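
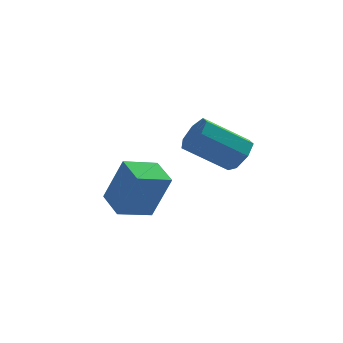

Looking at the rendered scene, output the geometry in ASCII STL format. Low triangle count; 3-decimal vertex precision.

solid 
facet normal 0.822 -0.040 -0.568
outer loop
vertex 1.969 -0.483 -0.186
vertex 1.592 -0.969 -0.698
vertex 1.627 -0.17 -0.703
endloop
endfacet
facet normal 0.285 0.892 0.351
outer loop
vertex 1.969 -0.483 -0.186
vertex 1.627 -0.17 -0.703
vertex 0.325 -0.405 0.95
endloop
endfacet
facet normal 0.286 0.891 0.352
outer loop
vertex 0.325 -0.405 0.95
vertex 1.627 -0.17 -0.703
vertex -0.017 -0.091 0.433
endloop
endfacet
facet normal -0.822 0.040 0.568
outer loop
vertex 0.325 -0.405 0.95
vertex -0.017 -0.091 0.433
vertex -0.052 -0.891 0.438
endloop
endfacet
facet normal 0.822 -0.040 -0.568
outer loop
vertex 1.627 -0.17 -0.703
vertex 1.592 -0.969 -0.698
vertex 1.259 -0.459 -1.216
endloop
endfacet
facet normal -0.207 0.908 -0.363
outer loop
vertex 1.627 -0.17 -0.703
vertex 1.259 -0.459 -1.216
vertex -0.017 -0.091 0.433
endloop
endfacet
facet normal -0.207 0.908 -0.363
outer loop
vertex -0.017 -0.091 0.433
vertex 1.259 -0.459 -1.216
vertex -0.385 -0.38 -0.08
endloop
endfacet
facet normal -0.822 0.040 0.568
outer loop
vertex -0.017 -0.091 0.433
vertex -0.385 -0.38 -0.08
vertex -0.052 -0.891 0.438
endloop
endfacet
facet normal 0.822 -0.040 -0.568
outer loop
vertex 1.259 -0.459 -1.216
vertex 1.592 -0.969 -0.698
vertex 1.141 -1.132 -1.339
endloop
endfacet
facet normal -0.544 0.242 -0.804
outer loop
vertex 1.259 -0.459 -1.216
vertex 1.141 -1.132 -1.339
vertex -0.385 -0.38 -0.08
endloop
endfacet
facet normal -0.544 0.242 -0.804
outer loop
vertex -0.385 -0.38 -0.08
vertex 1.141 -1.132 -1.339
vertex -0.503 -1.053 -0.203
endloop
endfacet
facet normal -0.822 0.040 0.568
outer loop
vertex -0.385 -0.38 -0.08
vertex -0.503 -1.053 -0.203
vertex -0.052 -0.891 0.438
endloop
endfacet
facet normal 0.822 -0.040 -0.568
outer loop
vertex 1.141 -1.132 -1.339
vertex 1.592 -0.969 -0.698
vertex 1.363 -1.682 -0.979
endloop
endfacet
facet normal -0.471 -0.608 -0.639
outer loop
vertex 1.141 -1.132 -1.339
vertex 1.363 -1.682 -0.979
vertex -0.503 -1.053 -0.203
endloop
endfacet
facet normal -0.471 -0.608 -0.640
outer loop
vertex -0.503 -1.053 -0.203
vertex 1.363 -1.682 -0.979
vertex -0.281 -1.604 0.157
endloop
endfacet
facet normal -0.822 0.040 0.568
outer loop
vertex -0.503 -1.053 -0.203
vertex -0.281 -1.604 0.157
vertex -0.052 -0.891 0.438
endloop
endfacet
facet normal 0.821 -0.039 -0.569
outer loop
vertex 1.363 -1.682 -0.979
vertex 1.592 -0.969 -0.698
vertex 1.758 -1.696 -0.408
endloop
endfacet
facet normal -0.044 -0.999 0.006
outer loop
vertex 1.363 -1.682 -0.979
vertex 1.758 -1.696 -0.408
vertex -0.281 -1.604 0.157
endloop
endfacet
facet normal -0.044 -0.999 0.006
outer loop
vertex -0.281 -1.604 0.157
vertex 1.758 -1.696 -0.408
vertex 0.114 -1.618 0.728
endloop
endfacet
facet normal -0.821 0.039 0.569
outer loop
vertex -0.281 -1.604 0.157
vertex 0.114 -1.618 0.728
vertex -0.052 -0.891 0.438
endloop
endfacet
facet normal 0.822 -0.039 -0.568
outer loop
vertex 1.758 -1.696 -0.408
vertex 1.592 -0.969 -0.698
vertex 2.027 -1.163 -0.055
endloop
endfacet
facet normal 0.417 -0.639 0.647
outer loop
vertex 1.758 -1.696 -0.408
vertex 2.027 -1.163 -0.055
vertex 0.114 -1.618 0.728
endloop
endfacet
facet normal 0.417 -0.638 0.648
outer loop
vertex 0.114 -1.618 0.728
vertex 2.027 -1.163 -0.055
vertex 0.383 -1.084 1.081
endloop
endfacet
facet normal -0.822 0.039 0.568
outer loop
vertex 0.114 -1.618 0.728
vertex 0.383 -1.084 1.081
vertex -0.052 -0.891 0.438
endloop
endfacet
facet normal 0.822 -0.039 -0.568
outer loop
vertex 2.027 -1.163 -0.055
vertex 1.592 -0.969 -0.698
vertex 1.969 -0.483 -0.186
endloop
endfacet
facet normal 0.563 0.202 0.801
outer loop
vertex 2.027 -1.163 -0.055
vertex 1.969 -0.483 -0.186
vertex 0.383 -1.084 1.081
endloop
endfacet
facet normal 0.563 0.203 0.801
outer loop
vertex 0.383 -1.084 1.081
vertex 1.969 -0.483 -0.186
vertex 0.325 -0.405 0.95
endloop
endfacet
facet normal -0.822 0.039 0.568
outer loop
vertex 0.383 -1.084 1.081
vertex 0.325 -0.405 0.95
vertex -0.052 -0.891 0.438
endloop
endfacet
facet normal -0.883 -0.375 0.281
outer loop
vertex -1.911 0.928 -2.628
vertex -2.335 2.168 -2.305
vertex -2.638 1.185 -4.57
endloop
endfacet
facet normal 0.314 -0.919 -0.239
outer loop
vertex -1.305 1.752 -4.995
vertex -1.911 0.928 -2.628
vertex -2.638 1.185 -4.57
endloop
endfacet
facet normal -0.883 -0.376 0.281
outer loop
vertex -2.638 1.185 -4.57
vertex -2.335 2.168 -2.305
vertex -3.063 2.425 -4.247
endloop
endfacet
facet normal -0.348 0.123 -0.929
outer loop
vertex -3.063 2.425 -4.247
vertex -1.305 1.752 -4.995
vertex -2.638 1.185 -4.57
endloop
endfacet
facet normal 0.349 -0.123 0.929
outer loop
vertex -1.911 0.928 -2.628
vertex -1.002 2.735 -2.73
vertex -2.335 2.168 -2.305
endloop
endfacet
facet normal 0.314 -0.919 -0.239
outer loop
vertex -0.577 1.495 -3.053
vertex -1.911 0.928 -2.628
vertex -1.305 1.752 -4.995
endloop
endfacet
facet normal 0.348 -0.123 0.929
outer loop
vertex -0.577 1.495 -3.053
vertex -1.002 2.735 -2.73
vertex -1.911 0.928 -2.628
endloop
endfacet
facet normal -0.314 0.919 0.239
outer loop
vertex -2.335 2.168 -2.305
vertex -1.002 2.735 -2.73
vertex -3.063 2.425 -4.247
endloop
endfacet
facet normal -0.348 0.123 -0.929
outer loop
vertex -1.729 2.992 -4.672
vertex -1.305 1.752 -4.995
vertex -3.063 2.425 -4.247
endloop
endfacet
facet normal -0.314 0.919 0.239
outer loop
vertex -3.063 2.425 -4.247
vertex -1.002 2.735 -2.73
vertex -1.729 2.992 -4.672
endloop
endfacet
facet normal 0.883 0.375 -0.281
outer loop
vertex -1.729 2.992 -4.672
vertex -0.577 1.495 -3.053
vertex -1.305 1.752 -4.995
endloop
endfacet
facet normal 0.883 0.376 -0.281
outer loop
vertex -1.002 2.735 -2.73
vertex -0.577 1.495 -3.053
vertex -1.729 2.992 -4.672
endloop
endfacet

endsolid


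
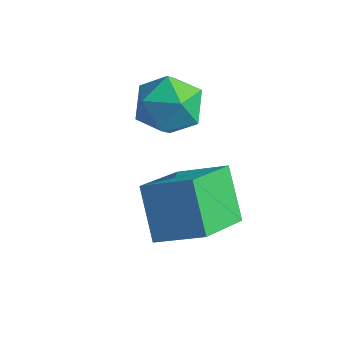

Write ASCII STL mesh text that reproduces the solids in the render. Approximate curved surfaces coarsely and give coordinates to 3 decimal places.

solid 
facet normal -0.830 -0.343 -0.439
outer loop
vertex 2.564 -1.979 -0.169
vertex 2.428 -0.481 -1.083
vertex 3.337 -2.535 -1.196
endloop
endfacet
facet normal 0.077 -0.851 0.519
outer loop
vertex 4.392 -2.099 -0.637
vertex 2.564 -1.979 -0.169
vertex 3.337 -2.535 -1.196
endloop
endfacet
facet normal -0.830 -0.343 -0.440
outer loop
vertex 3.337 -2.535 -1.196
vertex 2.428 -0.481 -1.083
vertex 3.202 -1.037 -2.109
endloop
endfacet
facet normal 0.552 -0.397 -0.733
outer loop
vertex 3.202 -1.037 -2.109
vertex 4.392 -2.099 -0.637
vertex 3.337 -2.535 -1.196
endloop
endfacet
facet normal -0.552 0.397 0.733
outer loop
vertex 2.564 -1.979 -0.169
vertex 3.483 -0.045 -0.524
vertex 2.428 -0.481 -1.083
endloop
endfacet
facet normal 0.077 -0.851 0.519
outer loop
vertex 3.618 -1.543 0.389
vertex 2.564 -1.979 -0.169
vertex 4.392 -2.099 -0.637
endloop
endfacet
facet normal -0.552 0.397 0.733
outer loop
vertex 3.618 -1.543 0.389
vertex 3.483 -0.045 -0.524
vertex 2.564 -1.979 -0.169
endloop
endfacet
facet normal -0.077 0.851 -0.519
outer loop
vertex 2.428 -0.481 -1.083
vertex 3.483 -0.045 -0.524
vertex 3.202 -1.037 -2.109
endloop
endfacet
facet normal 0.552 -0.397 -0.733
outer loop
vertex 4.256 -0.601 -1.551
vertex 4.392 -2.099 -0.637
vertex 3.202 -1.037 -2.109
endloop
endfacet
facet normal -0.077 0.851 -0.519
outer loop
vertex 3.202 -1.037 -2.109
vertex 3.483 -0.045 -0.524
vertex 4.256 -0.601 -1.551
endloop
endfacet
facet normal 0.830 0.344 0.440
outer loop
vertex 4.256 -0.601 -1.551
vertex 3.618 -1.543 0.389
vertex 4.392 -2.099 -0.637
endloop
endfacet
facet normal 0.830 0.343 0.439
outer loop
vertex 3.483 -0.045 -0.524
vertex 3.618 -1.543 0.389
vertex 4.256 -0.601 -1.551
endloop
endfacet
facet normal -0.858 0.501 -0.117
outer loop
vertex 1.041 0.589 -0.385
vertex 0.778 0.323 0.403
vertex 1.224 1.068 0.321
endloop
endfacet
facet normal -0.327 0.819 -0.471
outer loop
vertex 1.041 0.589 -0.385
vertex 1.224 1.068 0.321
vertex 1.829 0.954 -0.298
endloop
endfacet
facet normal -0.058 0.349 -0.935
outer loop
vertex 1.041 0.589 -0.385
vertex 1.829 0.954 -0.298
vertex 1.756 0.137 -0.598
endloop
endfacet
facet normal -0.424 -0.261 -0.867
outer loop
vertex 1.041 0.589 -0.385
vertex 1.756 0.137 -0.598
vertex 1.107 -0.252 -0.164
endloop
endfacet
facet normal -0.917 -0.167 -0.362
outer loop
vertex 1.041 0.589 -0.385
vertex 1.107 -0.252 -0.164
vertex 0.778 0.323 0.403
endloop
endfacet
facet normal 0.185 0.983 -0.000
outer loop
vertex 1.829 0.954 -0.298
vertex 1.224 1.068 0.321
vertex 2.053 0.912 0.544
endloop
endfacet
facet normal -0.675 0.467 0.572
outer loop
vertex 1.224 1.068 0.321
vertex 0.778 0.323 0.403
vertex 1.404 0.523 0.978
endloop
endfacet
facet normal -0.771 -0.613 0.174
outer loop
vertex 0.778 0.323 0.403
vertex 1.107 -0.252 -0.164
vertex 1.331 -0.294 0.678
endloop
endfacet
facet normal 0.029 -0.765 -0.643
outer loop
vertex 1.107 -0.252 -0.164
vertex 1.756 0.137 -0.598
vertex 1.936 -0.408 0.059
endloop
endfacet
facet normal 0.621 0.221 -0.752
outer loop
vertex 1.756 0.137 -0.598
vertex 1.829 0.954 -0.298
vertex 2.382 0.337 -0.023
endloop
endfacet
facet normal 0.424 0.261 0.867
outer loop
vertex 2.119 0.071 0.765
vertex 2.053 0.912 0.544
vertex 1.404 0.523 0.978
endloop
endfacet
facet normal 0.058 -0.349 0.935
outer loop
vertex 2.119 0.071 0.765
vertex 1.404 0.523 0.978
vertex 1.331 -0.294 0.678
endloop
endfacet
facet normal 0.327 -0.819 0.471
outer loop
vertex 2.119 0.071 0.765
vertex 1.331 -0.294 0.678
vertex 1.936 -0.408 0.059
endloop
endfacet
facet normal 0.858 -0.501 0.117
outer loop
vertex 2.119 0.071 0.765
vertex 1.936 -0.408 0.059
vertex 2.382 0.337 -0.023
endloop
endfacet
facet normal 0.917 0.167 0.362
outer loop
vertex 2.119 0.071 0.765
vertex 2.382 0.337 -0.023
vertex 2.053 0.912 0.544
endloop
endfacet
facet normal -0.029 0.765 0.643
outer loop
vertex 1.404 0.523 0.978
vertex 2.053 0.912 0.544
vertex 1.224 1.068 0.321
endloop
endfacet
facet normal -0.621 -0.221 0.752
outer loop
vertex 1.331 -0.294 0.678
vertex 1.404 0.523 0.978
vertex 0.778 0.323 0.403
endloop
endfacet
facet normal -0.185 -0.983 0.000
outer loop
vertex 1.936 -0.408 0.059
vertex 1.331 -0.294 0.678
vertex 1.107 -0.252 -0.164
endloop
endfacet
facet normal 0.675 -0.467 -0.572
outer loop
vertex 2.382 0.337 -0.023
vertex 1.936 -0.408 0.059
vertex 1.756 0.137 -0.598
endloop
endfacet
facet normal 0.771 0.613 -0.174
outer loop
vertex 2.053 0.912 0.544
vertex 2.382 0.337 -0.023
vertex 1.829 0.954 -0.298
endloop
endfacet

endsolid


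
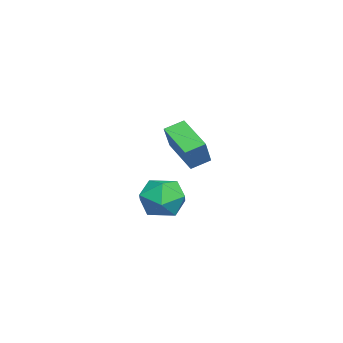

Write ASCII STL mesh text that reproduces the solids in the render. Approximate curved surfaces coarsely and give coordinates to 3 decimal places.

solid 
facet normal -0.615 0.056 -0.786
outer loop
vertex -3.668 -3.203 -1.771
vertex -4.115 -2.37 -1.362
vertex -2.378 -2.057 -2.699
endloop
endfacet
facet normal 0.434 -0.809 -0.396
outer loop
vertex -1.345 -2.15 -1.378
vertex -3.668 -3.203 -1.771
vertex -2.378 -2.057 -2.699
endloop
endfacet
facet normal -0.615 0.055 -0.786
outer loop
vertex -2.378 -2.057 -2.699
vertex -4.115 -2.37 -1.362
vertex -2.825 -1.223 -2.291
endloop
endfacet
facet normal 0.659 0.585 -0.474
outer loop
vertex -2.825 -1.223 -2.291
vertex -1.345 -2.15 -1.378
vertex -2.378 -2.057 -2.699
endloop
endfacet
facet normal -0.658 -0.586 0.473
outer loop
vertex -3.668 -3.203 -1.771
vertex -3.082 -2.463 -0.041
vertex -4.115 -2.37 -1.362
endloop
endfacet
facet normal 0.434 -0.809 -0.397
outer loop
vertex -2.635 -3.297 -0.449
vertex -3.668 -3.203 -1.771
vertex -1.345 -2.15 -1.378
endloop
endfacet
facet normal -0.659 -0.585 0.473
outer loop
vertex -2.635 -3.297 -0.449
vertex -3.082 -2.463 -0.041
vertex -3.668 -3.203 -1.771
endloop
endfacet
facet normal -0.434 0.809 0.396
outer loop
vertex -4.115 -2.37 -1.362
vertex -3.082 -2.463 -0.041
vertex -2.825 -1.223 -2.291
endloop
endfacet
facet normal 0.658 0.586 -0.473
outer loop
vertex -1.792 -1.317 -0.969
vertex -1.345 -2.15 -1.378
vertex -2.825 -1.223 -2.291
endloop
endfacet
facet normal -0.434 0.809 0.396
outer loop
vertex -2.825 -1.223 -2.291
vertex -3.082 -2.463 -0.041
vertex -1.792 -1.317 -0.969
endloop
endfacet
facet normal 0.616 -0.056 0.786
outer loop
vertex -1.792 -1.317 -0.969
vertex -2.635 -3.297 -0.449
vertex -1.345 -2.15 -1.378
endloop
endfacet
facet normal 0.615 -0.055 0.787
outer loop
vertex -3.082 -2.463 -0.041
vertex -2.635 -3.297 -0.449
vertex -1.792 -1.317 -0.969
endloop
endfacet
facet normal -0.865 0.475 0.159
outer loop
vertex 1.354 -1.734 -3.199
vertex 0.859 -2.742 -2.881
vertex 1.376 -2.068 -2.081
endloop
endfacet
facet normal -0.313 0.908 0.278
outer loop
vertex 1.354 -1.734 -3.199
vertex 1.376 -2.068 -2.081
vertex 2.325 -1.593 -2.567
endloop
endfacet
facet normal 0.073 0.944 -0.323
outer loop
vertex 1.354 -1.734 -3.199
vertex 2.325 -1.593 -2.567
vertex 2.395 -1.975 -3.668
endloop
endfacet
facet normal -0.243 0.531 -0.812
outer loop
vertex 1.354 -1.734 -3.199
vertex 2.395 -1.975 -3.668
vertex 1.489 -2.685 -3.862
endloop
endfacet
facet normal -0.823 0.242 -0.514
outer loop
vertex 1.354 -1.734 -3.199
vertex 1.489 -2.685 -3.862
vertex 0.859 -2.742 -2.881
endloop
endfacet
facet normal 0.094 0.614 0.784
outer loop
vertex 2.325 -1.593 -2.567
vertex 1.376 -2.068 -2.081
vertex 2.431 -2.515 -1.858
endloop
endfacet
facet normal -0.801 -0.088 0.592
outer loop
vertex 1.376 -2.068 -2.081
vertex 0.859 -2.742 -2.881
vertex 1.525 -3.225 -2.052
endloop
endfacet
facet normal -0.732 -0.466 -0.497
outer loop
vertex 0.859 -2.742 -2.881
vertex 1.489 -2.685 -3.862
vertex 1.595 -3.607 -3.153
endloop
endfacet
facet normal 0.208 0.002 -0.978
outer loop
vertex 1.489 -2.685 -3.862
vertex 2.395 -1.975 -3.668
vertex 2.544 -3.132 -3.639
endloop
endfacet
facet normal 0.718 0.670 -0.187
outer loop
vertex 2.395 -1.975 -3.668
vertex 2.325 -1.593 -2.567
vertex 3.061 -2.458 -2.839
endloop
endfacet
facet normal 0.243 -0.531 0.812
outer loop
vertex 2.566 -3.466 -2.521
vertex 2.431 -2.515 -1.858
vertex 1.525 -3.225 -2.052
endloop
endfacet
facet normal -0.073 -0.944 0.323
outer loop
vertex 2.566 -3.466 -2.521
vertex 1.525 -3.225 -2.052
vertex 1.595 -3.607 -3.153
endloop
endfacet
facet normal 0.313 -0.908 -0.278
outer loop
vertex 2.566 -3.466 -2.521
vertex 1.595 -3.607 -3.153
vertex 2.544 -3.132 -3.639
endloop
endfacet
facet normal 0.865 -0.475 -0.159
outer loop
vertex 2.566 -3.466 -2.521
vertex 2.544 -3.132 -3.639
vertex 3.061 -2.458 -2.839
endloop
endfacet
facet normal 0.823 -0.242 0.514
outer loop
vertex 2.566 -3.466 -2.521
vertex 3.061 -2.458 -2.839
vertex 2.431 -2.515 -1.858
endloop
endfacet
facet normal -0.208 -0.002 0.978
outer loop
vertex 1.525 -3.225 -2.052
vertex 2.431 -2.515 -1.858
vertex 1.376 -2.068 -2.081
endloop
endfacet
facet normal -0.718 -0.670 0.187
outer loop
vertex 1.595 -3.607 -3.153
vertex 1.525 -3.225 -2.052
vertex 0.859 -2.742 -2.881
endloop
endfacet
facet normal -0.094 -0.614 -0.784
outer loop
vertex 2.544 -3.132 -3.639
vertex 1.595 -3.607 -3.153
vertex 1.489 -2.685 -3.862
endloop
endfacet
facet normal 0.801 0.088 -0.592
outer loop
vertex 3.061 -2.458 -2.839
vertex 2.544 -3.132 -3.639
vertex 2.395 -1.975 -3.668
endloop
endfacet
facet normal 0.732 0.466 0.497
outer loop
vertex 2.431 -2.515 -1.858
vertex 3.061 -2.458 -2.839
vertex 2.325 -1.593 -2.567
endloop
endfacet

endsolid


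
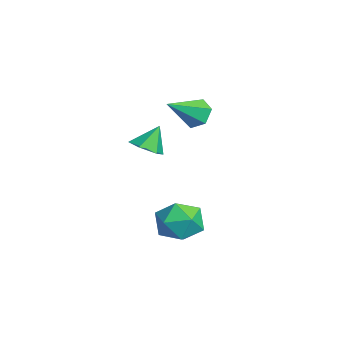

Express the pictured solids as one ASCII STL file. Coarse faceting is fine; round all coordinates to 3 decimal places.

solid 
facet normal -0.662 0.678 0.319
outer loop
vertex -0.552 -1.575 -2.408
vertex -0.83 -2.273 -1.501
vertex 0.034 -1.481 -1.391
endloop
endfacet
facet normal -0.120 0.993 -0.023
outer loop
vertex -0.552 -1.575 -2.408
vertex 0.034 -1.481 -1.391
vertex 0.618 -1.434 -2.413
endloop
endfacet
facet normal -0.090 0.724 -0.684
outer loop
vertex -0.552 -1.575 -2.408
vertex 0.618 -1.434 -2.413
vertex 0.114 -2.197 -3.155
endloop
endfacet
facet normal -0.614 0.244 -0.751
outer loop
vertex -0.552 -1.575 -2.408
vertex 0.114 -2.197 -3.155
vertex -0.781 -2.715 -2.591
endloop
endfacet
facet normal -0.968 0.215 -0.131
outer loop
vertex -0.552 -1.575 -2.408
vertex -0.781 -2.715 -2.591
vertex -0.83 -2.273 -1.501
endloop
endfacet
facet normal 0.484 0.816 0.314
outer loop
vertex 0.618 -1.434 -2.413
vertex 0.034 -1.481 -1.391
vertex 1.061 -2.045 -1.509
endloop
endfacet
facet normal -0.393 0.309 0.866
outer loop
vertex 0.034 -1.481 -1.391
vertex -0.83 -2.273 -1.501
vertex 0.166 -2.563 -0.945
endloop
endfacet
facet normal -0.888 -0.439 0.138
outer loop
vertex -0.83 -2.273 -1.501
vertex -0.781 -2.715 -2.591
vertex -0.338 -3.326 -1.687
endloop
endfacet
facet normal -0.316 -0.394 -0.863
outer loop
vertex -0.781 -2.715 -2.591
vertex 0.114 -2.197 -3.155
vertex 0.246 -3.279 -2.709
endloop
endfacet
facet normal 0.533 0.382 -0.755
outer loop
vertex 0.114 -2.197 -3.155
vertex 0.618 -1.434 -2.413
vertex 1.11 -2.487 -2.599
endloop
endfacet
facet normal 0.614 -0.244 0.751
outer loop
vertex 0.832 -3.185 -1.692
vertex 1.061 -2.045 -1.509
vertex 0.166 -2.563 -0.945
endloop
endfacet
facet normal 0.090 -0.724 0.684
outer loop
vertex 0.832 -3.185 -1.692
vertex 0.166 -2.563 -0.945
vertex -0.338 -3.326 -1.687
endloop
endfacet
facet normal 0.120 -0.993 0.023
outer loop
vertex 0.832 -3.185 -1.692
vertex -0.338 -3.326 -1.687
vertex 0.246 -3.279 -2.709
endloop
endfacet
facet normal 0.662 -0.678 -0.319
outer loop
vertex 0.832 -3.185 -1.692
vertex 0.246 -3.279 -2.709
vertex 1.11 -2.487 -2.599
endloop
endfacet
facet normal 0.968 -0.215 0.131
outer loop
vertex 0.832 -3.185 -1.692
vertex 1.11 -2.487 -2.599
vertex 1.061 -2.045 -1.509
endloop
endfacet
facet normal 0.316 0.394 0.863
outer loop
vertex 0.166 -2.563 -0.945
vertex 1.061 -2.045 -1.509
vertex 0.034 -1.481 -1.391
endloop
endfacet
facet normal -0.533 -0.382 0.755
outer loop
vertex -0.338 -3.326 -1.687
vertex 0.166 -2.563 -0.945
vertex -0.83 -2.273 -1.501
endloop
endfacet
facet normal -0.484 -0.816 -0.314
outer loop
vertex 0.246 -3.279 -2.709
vertex -0.338 -3.326 -1.687
vertex -0.781 -2.715 -2.591
endloop
endfacet
facet normal 0.393 -0.309 -0.866
outer loop
vertex 1.11 -2.487 -2.599
vertex 0.246 -3.279 -2.709
vertex 0.114 -2.197 -3.155
endloop
endfacet
facet normal 0.888 0.439 -0.138
outer loop
vertex 1.061 -2.045 -1.509
vertex 1.11 -2.487 -2.599
vertex 0.618 -1.434 -2.413
endloop
endfacet
facet normal -0.412 0.744 -0.527
outer loop
vertex -2.3 -0.506 3.304
vertex -2.755 -1.057 2.882
vertex -3.051 -0.725 3.582
endloop
endfacet
facet normal 0.245 0.322 0.915
outer loop
vertex -2.3 -0.506 3.304
vertex -3.051 -0.725 3.582
vertex -1.945 -2.523 3.918
endloop
endfacet
facet normal -0.412 0.744 -0.527
outer loop
vertex -3.051 -0.725 3.582
vertex -2.755 -1.057 2.882
vertex -3.506 -1.276 3.16
endloop
endfacet
facet normal -0.543 -0.180 0.820
outer loop
vertex -3.051 -0.725 3.582
vertex -3.506 -1.276 3.16
vertex -1.945 -2.523 3.918
endloop
endfacet
facet normal -0.412 0.744 -0.526
outer loop
vertex -3.506 -1.276 3.16
vertex -2.755 -1.057 2.882
vertex -3.211 -1.608 2.459
endloop
endfacet
facet normal -0.647 -0.757 0.086
outer loop
vertex -3.506 -1.276 3.16
vertex -3.211 -1.608 2.459
vertex -1.945 -2.523 3.918
endloop
endfacet
facet normal -0.412 0.744 -0.526
outer loop
vertex -3.211 -1.608 2.459
vertex -2.755 -1.057 2.882
vertex -2.46 -1.389 2.181
endloop
endfacet
facet normal 0.037 -0.832 -0.554
outer loop
vertex -3.211 -1.608 2.459
vertex -2.46 -1.389 2.181
vertex -1.945 -2.523 3.918
endloop
endfacet
facet normal -0.412 0.744 -0.526
outer loop
vertex -2.46 -1.389 2.181
vertex -2.755 -1.057 2.882
vertex -2.005 -0.839 2.603
endloop
endfacet
facet normal 0.825 -0.330 -0.460
outer loop
vertex -2.46 -1.389 2.181
vertex -2.005 -0.839 2.603
vertex -1.945 -2.523 3.918
endloop
endfacet
facet normal -0.412 0.744 -0.527
outer loop
vertex -2.005 -0.839 2.603
vertex -2.755 -1.057 2.882
vertex -2.3 -0.506 3.304
endloop
endfacet
facet normal 0.930 0.247 0.274
outer loop
vertex -2.005 -0.839 2.603
vertex -2.3 -0.506 3.304
vertex -1.945 -2.523 3.918
endloop
endfacet
facet normal 0.204 -0.479 -0.854
outer loop
vertex -2.517 -2.851 0.746
vertex -3.29 -3.178 0.745
vertex -3.145 -2.443 0.367
endloop
endfacet
facet normal 0.462 0.870 0.171
outer loop
vertex -2.517 -2.851 0.746
vertex -3.145 -2.443 0.367
vertex -3.57 -2.522 1.915
endloop
endfacet
facet normal 0.204 -0.479 -0.854
outer loop
vertex -3.145 -2.443 0.367
vertex -3.29 -3.178 0.745
vertex -3.919 -2.77 0.366
endloop
endfacet
facet normal -0.388 0.920 -0.060
outer loop
vertex -3.145 -2.443 0.367
vertex -3.919 -2.77 0.366
vertex -3.57 -2.522 1.915
endloop
endfacet
facet normal 0.204 -0.479 -0.854
outer loop
vertex -3.919 -2.77 0.366
vertex -3.29 -3.178 0.745
vertex -4.064 -3.506 0.744
endloop
endfacet
facet normal -0.947 0.274 0.170
outer loop
vertex -3.919 -2.77 0.366
vertex -4.064 -3.506 0.744
vertex -3.57 -2.522 1.915
endloop
endfacet
facet normal 0.204 -0.480 -0.853
outer loop
vertex -4.064 -3.506 0.744
vertex -3.29 -3.178 0.745
vertex -3.436 -3.914 1.124
endloop
endfacet
facet normal -0.654 -0.420 0.629
outer loop
vertex -4.064 -3.506 0.744
vertex -3.436 -3.914 1.124
vertex -3.57 -2.522 1.915
endloop
endfacet
facet normal 0.204 -0.480 -0.853
outer loop
vertex -3.436 -3.914 1.124
vertex -3.29 -3.178 0.745
vertex -2.662 -3.587 1.125
endloop
endfacet
facet normal 0.197 -0.470 0.860
outer loop
vertex -3.436 -3.914 1.124
vertex -2.662 -3.587 1.125
vertex -3.57 -2.522 1.915
endloop
endfacet
facet normal 0.204 -0.480 -0.853
outer loop
vertex -2.662 -3.587 1.125
vertex -3.29 -3.178 0.745
vertex -2.517 -2.851 0.746
endloop
endfacet
facet normal 0.756 0.176 0.631
outer loop
vertex -2.662 -3.587 1.125
vertex -2.517 -2.851 0.746
vertex -3.57 -2.522 1.915
endloop
endfacet

endsolid


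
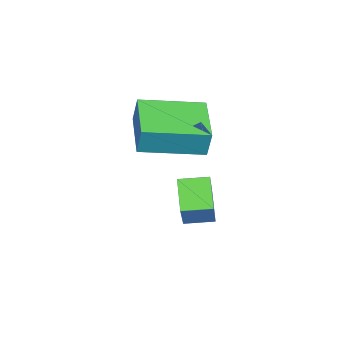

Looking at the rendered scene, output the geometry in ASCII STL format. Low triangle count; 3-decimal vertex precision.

solid 
facet normal -0.844 -0.484 0.231
outer loop
vertex -3.222 0.251 4.091
vertex -4.261 1.94 3.837
vertex -3.347 0.037 3.185
endloop
endfacet
facet normal 0.520 -0.845 0.128
outer loop
vertex -1.879 0.88 2.783
vertex -3.222 0.251 4.091
vertex -3.347 0.037 3.185
endloop
endfacet
facet normal -0.844 -0.484 0.231
outer loop
vertex -3.347 0.037 3.185
vertex -4.261 1.94 3.837
vertex -4.387 1.727 2.93
endloop
endfacet
facet normal -0.133 -0.228 -0.965
outer loop
vertex -4.387 1.727 2.93
vertex -1.879 0.88 2.783
vertex -3.347 0.037 3.185
endloop
endfacet
facet normal 0.134 0.227 0.965
outer loop
vertex -3.222 0.251 4.091
vertex -2.793 2.783 3.435
vertex -4.261 1.94 3.837
endloop
endfacet
facet normal 0.519 -0.845 0.126
outer loop
vertex -1.753 1.093 3.69
vertex -3.222 0.251 4.091
vertex -1.879 0.88 2.783
endloop
endfacet
facet normal 0.133 0.227 0.965
outer loop
vertex -1.753 1.093 3.69
vertex -2.793 2.783 3.435
vertex -3.222 0.251 4.091
endloop
endfacet
facet normal -0.520 0.845 -0.126
outer loop
vertex -4.261 1.94 3.837
vertex -2.793 2.783 3.435
vertex -4.387 1.727 2.93
endloop
endfacet
facet normal -0.133 -0.227 -0.965
outer loop
vertex -2.918 2.569 2.529
vertex -1.879 0.88 2.783
vertex -4.387 1.727 2.93
endloop
endfacet
facet normal -0.519 0.845 -0.128
outer loop
vertex -4.387 1.727 2.93
vertex -2.793 2.783 3.435
vertex -2.918 2.569 2.529
endloop
endfacet
facet normal 0.844 0.484 -0.231
outer loop
vertex -2.918 2.569 2.529
vertex -1.753 1.093 3.69
vertex -1.879 0.88 2.783
endloop
endfacet
facet normal 0.844 0.484 -0.231
outer loop
vertex -2.793 2.783 3.435
vertex -1.753 1.093 3.69
vertex -2.918 2.569 2.529
endloop
endfacet
facet normal -0.646 -0.249 -0.722
outer loop
vertex -3.879 1.293 0.095
vertex -4.295 2.132 0.178
vertex -3.151 1.734 -0.708
endloop
endfacet
facet normal 0.443 -0.892 -0.088
outer loop
vertex -1.925 2.208 0.662
vertex -3.879 1.293 0.095
vertex -3.151 1.734 -0.708
endloop
endfacet
facet normal -0.646 -0.251 -0.721
outer loop
vertex -3.151 1.734 -0.708
vertex -4.295 2.132 0.178
vertex -3.568 2.572 -0.626
endloop
endfacet
facet normal 0.622 0.377 -0.687
outer loop
vertex -3.568 2.572 -0.626
vertex -1.925 2.208 0.662
vertex -3.151 1.734 -0.708
endloop
endfacet
facet normal -0.622 -0.376 0.687
outer loop
vertex -3.879 1.293 0.095
vertex -3.069 2.606 1.548
vertex -4.295 2.132 0.178
endloop
endfacet
facet normal 0.443 -0.892 -0.088
outer loop
vertex -2.652 1.768 1.466
vertex -3.879 1.293 0.095
vertex -1.925 2.208 0.662
endloop
endfacet
facet normal -0.622 -0.377 0.687
outer loop
vertex -2.652 1.768 1.466
vertex -3.069 2.606 1.548
vertex -3.879 1.293 0.095
endloop
endfacet
facet normal -0.443 0.892 0.088
outer loop
vertex -4.295 2.132 0.178
vertex -3.069 2.606 1.548
vertex -3.568 2.572 -0.626
endloop
endfacet
facet normal 0.622 0.376 -0.687
outer loop
vertex -2.341 3.047 0.745
vertex -1.925 2.208 0.662
vertex -3.568 2.572 -0.626
endloop
endfacet
facet normal -0.443 0.892 0.088
outer loop
vertex -3.568 2.572 -0.626
vertex -3.069 2.606 1.548
vertex -2.341 3.047 0.745
endloop
endfacet
facet normal 0.647 0.249 0.721
outer loop
vertex -2.341 3.047 0.745
vertex -2.652 1.768 1.466
vertex -1.925 2.208 0.662
endloop
endfacet
facet normal 0.645 0.250 0.722
outer loop
vertex -3.069 2.606 1.548
vertex -2.652 1.768 1.466
vertex -2.341 3.047 0.745
endloop
endfacet

endsolid


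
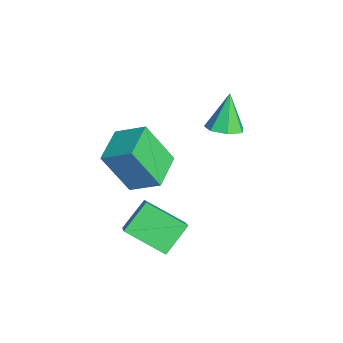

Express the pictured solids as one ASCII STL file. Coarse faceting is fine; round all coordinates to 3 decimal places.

solid 
facet normal -0.499 0.604 0.622
outer loop
vertex 1.662 -2.728 1.416
vertex 2.53 -2.74 2.124
vertex 2.267 -1.485 0.694
endloop
endfacet
facet normal -0.775 0.011 -0.631
outer loop
vertex 2.89 -2.24 -0.084
vertex 1.662 -2.728 1.416
vertex 2.267 -1.485 0.694
endloop
endfacet
facet normal -0.498 0.604 0.622
outer loop
vertex 2.267 -1.485 0.694
vertex 2.53 -2.74 2.124
vertex 3.135 -1.497 1.401
endloop
endfacet
facet normal 0.388 0.797 -0.463
outer loop
vertex 3.135 -1.497 1.401
vertex 2.89 -2.24 -0.084
vertex 2.267 -1.485 0.694
endloop
endfacet
facet normal -0.388 -0.797 0.463
outer loop
vertex 1.662 -2.728 1.416
vertex 3.153 -3.495 1.346
vertex 2.53 -2.74 2.124
endloop
endfacet
facet normal -0.775 0.010 -0.631
outer loop
vertex 2.285 -3.483 0.639
vertex 1.662 -2.728 1.416
vertex 2.89 -2.24 -0.084
endloop
endfacet
facet normal -0.388 -0.797 0.463
outer loop
vertex 2.285 -3.483 0.639
vertex 3.153 -3.495 1.346
vertex 1.662 -2.728 1.416
endloop
endfacet
facet normal 0.776 -0.010 0.631
outer loop
vertex 2.53 -2.74 2.124
vertex 3.153 -3.495 1.346
vertex 3.135 -1.497 1.401
endloop
endfacet
facet normal 0.388 0.797 -0.463
outer loop
vertex 3.758 -2.252 0.624
vertex 2.89 -2.24 -0.084
vertex 3.135 -1.497 1.401
endloop
endfacet
facet normal 0.775 -0.010 0.632
outer loop
vertex 3.135 -1.497 1.401
vertex 3.153 -3.495 1.346
vertex 3.758 -2.252 0.624
endloop
endfacet
facet normal 0.499 -0.604 -0.622
outer loop
vertex 3.758 -2.252 0.624
vertex 2.285 -3.483 0.639
vertex 2.89 -2.24 -0.084
endloop
endfacet
facet normal 0.498 -0.604 -0.622
outer loop
vertex 3.153 -3.495 1.346
vertex 2.285 -3.483 0.639
vertex 3.758 -2.252 0.624
endloop
endfacet
facet normal 0.394 -0.165 -0.904
outer loop
vertex -0.598 -0.362 2.676
vertex -0.964 0.14 2.425
vertex -0.349 0.163 2.689
endloop
endfacet
facet normal 0.599 -0.302 0.742
outer loop
vertex -0.598 -0.362 2.676
vertex -0.349 0.163 2.689
vertex -1.536 0.38 3.735
endloop
endfacet
facet normal 0.394 -0.165 -0.904
outer loop
vertex -0.349 0.163 2.689
vertex -0.964 0.14 2.425
vertex -0.563 0.671 2.503
endloop
endfacet
facet normal 0.626 0.487 0.609
outer loop
vertex -0.349 0.163 2.689
vertex -0.563 0.671 2.503
vertex -1.536 0.38 3.735
endloop
endfacet
facet normal 0.395 -0.165 -0.904
outer loop
vertex -0.563 0.671 2.503
vertex -0.964 0.14 2.425
vertex -1.079 0.778 2.258
endloop
endfacet
facet normal 0.066 0.958 0.279
outer loop
vertex -0.563 0.671 2.503
vertex -1.079 0.778 2.258
vertex -1.536 0.38 3.735
endloop
endfacet
facet normal 0.396 -0.165 -0.903
outer loop
vertex -1.079 0.778 2.258
vertex -0.964 0.14 2.425
vertex -1.508 0.405 2.138
endloop
endfacet
facet normal -0.656 0.755 0.000
outer loop
vertex -1.079 0.778 2.258
vertex -1.508 0.405 2.138
vertex -1.536 0.38 3.735
endloop
endfacet
facet normal 0.395 -0.167 -0.903
outer loop
vertex -1.508 0.405 2.138
vertex -0.964 0.14 2.425
vertex -1.528 -0.168 2.235
endloop
endfacet
facet normal -0.999 0.032 -0.017
outer loop
vertex -1.508 0.405 2.138
vertex -1.528 -0.168 2.235
vertex -1.536 0.38 3.735
endloop
endfacet
facet normal 0.395 -0.165 -0.904
outer loop
vertex -1.528 -0.168 2.235
vertex -0.964 0.14 2.425
vertex -1.123 -0.509 2.474
endloop
endfacet
facet normal -0.704 -0.668 0.240
outer loop
vertex -1.528 -0.168 2.235
vertex -1.123 -0.509 2.474
vertex -1.536 0.38 3.735
endloop
endfacet
facet normal 0.394 -0.165 -0.904
outer loop
vertex -1.123 -0.509 2.474
vertex -0.964 0.14 2.425
vertex -0.598 -0.362 2.676
endloop
endfacet
facet normal 0.006 -0.816 0.578
outer loop
vertex -1.123 -0.509 2.474
vertex -0.598 -0.362 2.676
vertex -1.536 0.38 3.735
endloop
endfacet
facet normal -0.910 0.399 0.115
outer loop
vertex 1.62 -2.65 5.073
vertex 1.809 -1.794 3.593
vertex 1.143 -3.566 4.482
endloop
endfacet
facet normal -0.110 -0.498 0.860
outer loop
vertex 2.371 -4.106 4.327
vertex 1.62 -2.65 5.073
vertex 1.143 -3.566 4.482
endloop
endfacet
facet normal -0.910 0.399 0.115
outer loop
vertex 1.143 -3.566 4.482
vertex 1.809 -1.794 3.593
vertex 1.332 -2.71 3.002
endloop
endfacet
facet normal -0.401 -0.770 -0.496
outer loop
vertex 1.332 -2.71 3.002
vertex 2.371 -4.106 4.327
vertex 1.143 -3.566 4.482
endloop
endfacet
facet normal 0.401 0.770 0.496
outer loop
vertex 1.62 -2.65 5.073
vertex 3.037 -2.334 3.438
vertex 1.809 -1.794 3.593
endloop
endfacet
facet normal -0.110 -0.498 0.860
outer loop
vertex 2.848 -3.19 4.918
vertex 1.62 -2.65 5.073
vertex 2.371 -4.106 4.327
endloop
endfacet
facet normal 0.401 0.770 0.496
outer loop
vertex 2.848 -3.19 4.918
vertex 3.037 -2.334 3.438
vertex 1.62 -2.65 5.073
endloop
endfacet
facet normal 0.110 0.498 -0.860
outer loop
vertex 1.809 -1.794 3.593
vertex 3.037 -2.334 3.438
vertex 1.332 -2.71 3.002
endloop
endfacet
facet normal -0.401 -0.770 -0.496
outer loop
vertex 2.56 -3.25 2.847
vertex 2.371 -4.106 4.327
vertex 1.332 -2.71 3.002
endloop
endfacet
facet normal 0.110 0.498 -0.860
outer loop
vertex 1.332 -2.71 3.002
vertex 3.037 -2.334 3.438
vertex 2.56 -3.25 2.847
endloop
endfacet
facet normal 0.910 -0.399 -0.115
outer loop
vertex 2.56 -3.25 2.847
vertex 2.848 -3.19 4.918
vertex 2.371 -4.106 4.327
endloop
endfacet
facet normal 0.910 -0.399 -0.115
outer loop
vertex 3.037 -2.334 3.438
vertex 2.848 -3.19 4.918
vertex 2.56 -3.25 2.847
endloop
endfacet

endsolid


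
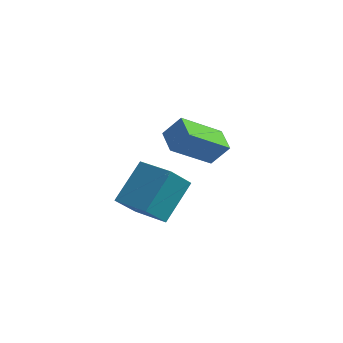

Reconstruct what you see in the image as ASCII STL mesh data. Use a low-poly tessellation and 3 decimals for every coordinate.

solid 
facet normal -0.947 0.304 -0.103
outer loop
vertex 0.414 1.14 -2.842
vertex 0.726 2.562 -1.515
vertex 0.796 1.992 -3.845
endloop
endfacet
facet normal -0.159 -0.722 -0.674
outer loop
vertex 2.274 1.518 -3.685
vertex 0.414 1.14 -2.842
vertex 0.796 1.992 -3.845
endloop
endfacet
facet normal -0.947 0.304 -0.103
outer loop
vertex 0.796 1.992 -3.845
vertex 0.726 2.562 -1.515
vertex 1.108 3.414 -2.518
endloop
endfacet
facet normal 0.279 0.622 -0.732
outer loop
vertex 1.108 3.414 -2.518
vertex 2.274 1.518 -3.685
vertex 0.796 1.992 -3.845
endloop
endfacet
facet normal -0.279 -0.622 0.732
outer loop
vertex 0.414 1.14 -2.842
vertex 2.204 2.088 -1.355
vertex 0.726 2.562 -1.515
endloop
endfacet
facet normal -0.159 -0.722 -0.674
outer loop
vertex 1.892 0.666 -2.682
vertex 0.414 1.14 -2.842
vertex 2.274 1.518 -3.685
endloop
endfacet
facet normal -0.279 -0.622 0.732
outer loop
vertex 1.892 0.666 -2.682
vertex 2.204 2.088 -1.355
vertex 0.414 1.14 -2.842
endloop
endfacet
facet normal 0.159 0.722 0.674
outer loop
vertex 0.726 2.562 -1.515
vertex 2.204 2.088 -1.355
vertex 1.108 3.414 -2.518
endloop
endfacet
facet normal 0.279 0.622 -0.732
outer loop
vertex 2.586 2.94 -2.358
vertex 2.274 1.518 -3.685
vertex 1.108 3.414 -2.518
endloop
endfacet
facet normal 0.159 0.722 0.674
outer loop
vertex 1.108 3.414 -2.518
vertex 2.204 2.088 -1.355
vertex 2.586 2.94 -2.358
endloop
endfacet
facet normal 0.947 -0.304 0.103
outer loop
vertex 2.586 2.94 -2.358
vertex 1.892 0.666 -2.682
vertex 2.274 1.518 -3.685
endloop
endfacet
facet normal 0.947 -0.304 0.103
outer loop
vertex 2.204 2.088 -1.355
vertex 1.892 0.666 -2.682
vertex 2.586 2.94 -2.358
endloop
endfacet
facet normal -0.578 -0.247 -0.778
outer loop
vertex 3.043 0.307 1.006
vertex 2.378 1.05 1.265
vertex 4.006 1.556 -0.106
endloop
endfacet
facet normal 0.645 -0.721 -0.251
outer loop
vertex 4.602 1.81 0.695
vertex 3.043 0.307 1.006
vertex 4.006 1.556 -0.106
endloop
endfacet
facet normal -0.578 -0.246 -0.778
outer loop
vertex 4.006 1.556 -0.106
vertex 2.378 1.05 1.265
vertex 3.341 2.3 0.153
endloop
endfacet
facet normal 0.499 0.647 -0.577
outer loop
vertex 3.341 2.3 0.153
vertex 4.602 1.81 0.695
vertex 4.006 1.556 -0.106
endloop
endfacet
facet normal -0.499 -0.647 0.576
outer loop
vertex 3.043 0.307 1.006
vertex 2.974 1.304 2.066
vertex 2.378 1.05 1.265
endloop
endfacet
facet normal 0.645 -0.721 -0.252
outer loop
vertex 3.639 0.56 1.807
vertex 3.043 0.307 1.006
vertex 4.602 1.81 0.695
endloop
endfacet
facet normal -0.500 -0.647 0.576
outer loop
vertex 3.639 0.56 1.807
vertex 2.974 1.304 2.066
vertex 3.043 0.307 1.006
endloop
endfacet
facet normal -0.645 0.721 0.252
outer loop
vertex 2.378 1.05 1.265
vertex 2.974 1.304 2.066
vertex 3.341 2.3 0.153
endloop
endfacet
facet normal 0.499 0.647 -0.576
outer loop
vertex 3.937 2.553 0.954
vertex 4.602 1.81 0.695
vertex 3.341 2.3 0.153
endloop
endfacet
facet normal -0.645 0.722 0.252
outer loop
vertex 3.341 2.3 0.153
vertex 2.974 1.304 2.066
vertex 3.937 2.553 0.954
endloop
endfacet
facet normal 0.578 0.246 0.778
outer loop
vertex 3.937 2.553 0.954
vertex 3.639 0.56 1.807
vertex 4.602 1.81 0.695
endloop
endfacet
facet normal 0.578 0.246 0.778
outer loop
vertex 2.974 1.304 2.066
vertex 3.639 0.56 1.807
vertex 3.937 2.553 0.954
endloop
endfacet

endsolid


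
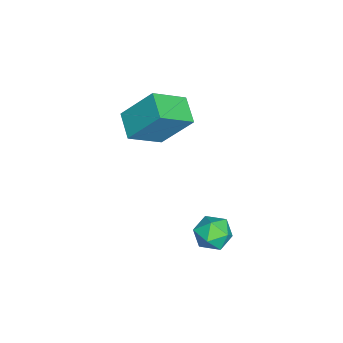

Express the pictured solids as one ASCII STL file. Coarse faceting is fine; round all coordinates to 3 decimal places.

solid 
facet normal -0.866 -0.493 -0.081
outer loop
vertex 3.161 1.053 -3.395
vertex 3.613 0.282 -3.53
vertex 3.39 0.535 -2.691
endloop
endfacet
facet normal -0.933 0.069 0.354
outer loop
vertex 3.161 1.053 -3.395
vertex 3.39 0.535 -2.691
vertex 3.477 1.433 -2.638
endloop
endfacet
facet normal -0.756 0.654 -0.013
outer loop
vertex 3.161 1.053 -3.395
vertex 3.477 1.433 -2.638
vertex 3.753 1.736 -3.444
endloop
endfacet
facet normal -0.581 0.455 -0.675
outer loop
vertex 3.161 1.053 -3.395
vertex 3.753 1.736 -3.444
vertex 3.836 1.024 -3.996
endloop
endfacet
facet normal -0.649 -0.255 -0.717
outer loop
vertex 3.161 1.053 -3.395
vertex 3.836 1.024 -3.996
vertex 3.613 0.282 -3.53
endloop
endfacet
facet normal -0.464 -0.007 0.886
outer loop
vertex 3.477 1.433 -2.638
vertex 3.39 0.535 -2.691
vertex 4.124 0.896 -2.304
endloop
endfacet
facet normal -0.357 -0.916 0.181
outer loop
vertex 3.39 0.535 -2.691
vertex 3.613 0.282 -3.53
vertex 4.207 0.184 -2.856
endloop
endfacet
facet normal -0.003 -0.531 -0.847
outer loop
vertex 3.613 0.282 -3.53
vertex 3.836 1.024 -3.996
vertex 4.483 0.487 -3.662
endloop
endfacet
facet normal 0.108 0.617 -0.780
outer loop
vertex 3.836 1.024 -3.996
vertex 3.753 1.736 -3.444
vertex 4.57 1.385 -3.609
endloop
endfacet
facet normal -0.177 0.940 0.293
outer loop
vertex 3.753 1.736 -3.444
vertex 3.477 1.433 -2.638
vertex 4.347 1.638 -2.77
endloop
endfacet
facet normal 0.581 -0.455 0.675
outer loop
vertex 4.799 0.867 -2.905
vertex 4.124 0.896 -2.304
vertex 4.207 0.184 -2.856
endloop
endfacet
facet normal 0.756 -0.654 0.013
outer loop
vertex 4.799 0.867 -2.905
vertex 4.207 0.184 -2.856
vertex 4.483 0.487 -3.662
endloop
endfacet
facet normal 0.933 -0.069 -0.354
outer loop
vertex 4.799 0.867 -2.905
vertex 4.483 0.487 -3.662
vertex 4.57 1.385 -3.609
endloop
endfacet
facet normal 0.866 0.493 0.081
outer loop
vertex 4.799 0.867 -2.905
vertex 4.57 1.385 -3.609
vertex 4.347 1.638 -2.77
endloop
endfacet
facet normal 0.649 0.255 0.717
outer loop
vertex 4.799 0.867 -2.905
vertex 4.347 1.638 -2.77
vertex 4.124 0.896 -2.304
endloop
endfacet
facet normal -0.108 -0.617 0.780
outer loop
vertex 4.207 0.184 -2.856
vertex 4.124 0.896 -2.304
vertex 3.39 0.535 -2.691
endloop
endfacet
facet normal 0.177 -0.940 -0.293
outer loop
vertex 4.483 0.487 -3.662
vertex 4.207 0.184 -2.856
vertex 3.613 0.282 -3.53
endloop
endfacet
facet normal 0.464 0.007 -0.886
outer loop
vertex 4.57 1.385 -3.609
vertex 4.483 0.487 -3.662
vertex 3.836 1.024 -3.996
endloop
endfacet
facet normal 0.357 0.916 -0.181
outer loop
vertex 4.347 1.638 -2.77
vertex 4.57 1.385 -3.609
vertex 3.753 1.736 -3.444
endloop
endfacet
facet normal 0.003 0.531 0.847
outer loop
vertex 4.124 0.896 -2.304
vertex 4.347 1.638 -2.77
vertex 3.477 1.433 -2.638
endloop
endfacet
facet normal -0.844 -0.403 0.354
outer loop
vertex 1.017 -3.467 1.202
vertex 1.057 -2.103 2.85
vertex 0.035 -2.266 0.231
endloop
endfacet
facet normal -0.018 -0.637 -0.770
outer loop
vertex 1.183 -1.717 -0.25
vertex 1.017 -3.467 1.202
vertex 0.035 -2.266 0.231
endloop
endfacet
facet normal -0.844 -0.404 0.354
outer loop
vertex 0.035 -2.266 0.231
vertex 1.057 -2.103 2.85
vertex 0.075 -0.902 1.88
endloop
endfacet
facet normal -0.536 0.657 -0.530
outer loop
vertex 0.075 -0.902 1.88
vertex 1.183 -1.717 -0.25
vertex 0.035 -2.266 0.231
endloop
endfacet
facet normal 0.536 -0.657 0.530
outer loop
vertex 1.017 -3.467 1.202
vertex 2.205 -1.554 2.369
vertex 1.057 -2.103 2.85
endloop
endfacet
facet normal -0.019 -0.637 -0.770
outer loop
vertex 2.165 -2.918 0.72
vertex 1.017 -3.467 1.202
vertex 1.183 -1.717 -0.25
endloop
endfacet
facet normal 0.537 -0.657 0.530
outer loop
vertex 2.165 -2.918 0.72
vertex 2.205 -1.554 2.369
vertex 1.017 -3.467 1.202
endloop
endfacet
facet normal 0.018 0.637 0.771
outer loop
vertex 1.057 -2.103 2.85
vertex 2.205 -1.554 2.369
vertex 0.075 -0.902 1.88
endloop
endfacet
facet normal -0.537 0.656 -0.530
outer loop
vertex 1.223 -0.353 1.398
vertex 1.183 -1.717 -0.25
vertex 0.075 -0.902 1.88
endloop
endfacet
facet normal 0.018 0.638 0.770
outer loop
vertex 0.075 -0.902 1.88
vertex 2.205 -1.554 2.369
vertex 1.223 -0.353 1.398
endloop
endfacet
facet normal 0.844 0.403 -0.354
outer loop
vertex 1.223 -0.353 1.398
vertex 2.165 -2.918 0.72
vertex 1.183 -1.717 -0.25
endloop
endfacet
facet normal 0.844 0.403 -0.354
outer loop
vertex 2.205 -1.554 2.369
vertex 2.165 -2.918 0.72
vertex 1.223 -0.353 1.398
endloop
endfacet

endsolid


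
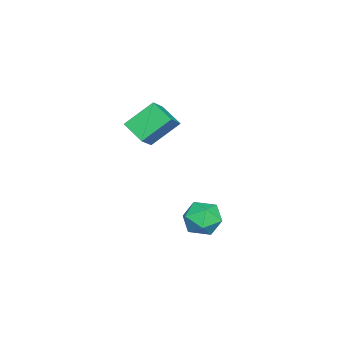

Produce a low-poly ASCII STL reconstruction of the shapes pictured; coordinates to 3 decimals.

solid 
facet normal -0.226 0.119 0.967
outer loop
vertex -2.518 0.876 -1.858
vertex -2.214 -0.189 -1.656
vertex -1.454 0.637 -1.58
endloop
endfacet
facet normal -0.012 0.736 0.677
outer loop
vertex -2.518 0.876 -1.858
vertex -1.454 0.637 -1.58
vertex -1.669 1.383 -2.394
endloop
endfacet
facet normal -0.446 0.885 0.131
outer loop
vertex -2.518 0.876 -1.858
vertex -1.669 1.383 -2.394
vertex -2.562 1.019 -2.973
endloop
endfacet
facet normal -0.929 0.361 0.083
outer loop
vertex -2.518 0.876 -1.858
vertex -2.562 1.019 -2.973
vertex -2.899 0.047 -2.516
endloop
endfacet
facet normal -0.792 -0.112 0.600
outer loop
vertex -2.518 0.876 -1.858
vertex -2.899 0.047 -2.516
vertex -2.214 -0.189 -1.656
endloop
endfacet
facet normal 0.645 0.640 0.416
outer loop
vertex -1.669 1.383 -2.394
vertex -1.454 0.637 -1.58
vertex -0.841 0.633 -2.524
endloop
endfacet
facet normal 0.299 -0.357 0.885
outer loop
vertex -1.454 0.637 -1.58
vertex -2.214 -0.189 -1.656
vertex -1.178 -0.339 -2.067
endloop
endfacet
facet normal -0.617 -0.731 0.291
outer loop
vertex -2.214 -0.189 -1.656
vertex -2.899 0.047 -2.516
vertex -2.071 -0.703 -2.646
endloop
endfacet
facet normal -0.838 0.035 -0.544
outer loop
vertex -2.899 0.047 -2.516
vertex -2.562 1.019 -2.973
vertex -2.286 0.043 -3.46
endloop
endfacet
facet normal -0.057 0.883 -0.467
outer loop
vertex -2.562 1.019 -2.973
vertex -1.669 1.383 -2.394
vertex -1.526 0.869 -3.384
endloop
endfacet
facet normal 0.929 -0.361 -0.083
outer loop
vertex -1.222 -0.196 -3.182
vertex -0.841 0.633 -2.524
vertex -1.178 -0.339 -2.067
endloop
endfacet
facet normal 0.446 -0.885 -0.131
outer loop
vertex -1.222 -0.196 -3.182
vertex -1.178 -0.339 -2.067
vertex -2.071 -0.703 -2.646
endloop
endfacet
facet normal 0.012 -0.736 -0.677
outer loop
vertex -1.222 -0.196 -3.182
vertex -2.071 -0.703 -2.646
vertex -2.286 0.043 -3.46
endloop
endfacet
facet normal 0.226 -0.119 -0.967
outer loop
vertex -1.222 -0.196 -3.182
vertex -2.286 0.043 -3.46
vertex -1.526 0.869 -3.384
endloop
endfacet
facet normal 0.792 0.112 -0.600
outer loop
vertex -1.222 -0.196 -3.182
vertex -1.526 0.869 -3.384
vertex -0.841 0.633 -2.524
endloop
endfacet
facet normal 0.838 -0.035 0.544
outer loop
vertex -1.178 -0.339 -2.067
vertex -0.841 0.633 -2.524
vertex -1.454 0.637 -1.58
endloop
endfacet
facet normal 0.057 -0.883 0.467
outer loop
vertex -2.071 -0.703 -2.646
vertex -1.178 -0.339 -2.067
vertex -2.214 -0.189 -1.656
endloop
endfacet
facet normal -0.645 -0.640 -0.416
outer loop
vertex -2.286 0.043 -3.46
vertex -2.071 -0.703 -2.646
vertex -2.899 0.047 -2.516
endloop
endfacet
facet normal -0.299 0.357 -0.885
outer loop
vertex -1.526 0.869 -3.384
vertex -2.286 0.043 -3.46
vertex -2.562 1.019 -2.973
endloop
endfacet
facet normal 0.617 0.731 -0.291
outer loop
vertex -0.841 0.633 -2.524
vertex -1.526 0.869 -3.384
vertex -1.669 1.383 -2.394
endloop
endfacet
facet normal -0.415 0.639 0.648
outer loop
vertex -2.801 -2.393 4.652
vertex -2.136 -1.297 3.996
vertex -3.868 -2.243 3.821
endloop
endfacet
facet normal -0.462 -0.761 0.455
outer loop
vertex -3.064 -3.483 2.564
vertex -2.801 -2.393 4.652
vertex -3.868 -2.243 3.821
endloop
endfacet
facet normal -0.415 0.639 0.648
outer loop
vertex -3.868 -2.243 3.821
vertex -2.136 -1.297 3.996
vertex -3.202 -1.147 3.166
endloop
endfacet
facet normal -0.784 0.111 -0.611
outer loop
vertex -3.202 -1.147 3.166
vertex -3.064 -3.483 2.564
vertex -3.868 -2.243 3.821
endloop
endfacet
facet normal 0.784 -0.110 0.611
outer loop
vertex -2.801 -2.393 4.652
vertex -1.332 -2.537 2.739
vertex -2.136 -1.297 3.996
endloop
endfacet
facet normal -0.462 -0.761 0.455
outer loop
vertex -1.998 -3.633 3.394
vertex -2.801 -2.393 4.652
vertex -3.064 -3.483 2.564
endloop
endfacet
facet normal 0.784 -0.112 0.611
outer loop
vertex -1.998 -3.633 3.394
vertex -1.332 -2.537 2.739
vertex -2.801 -2.393 4.652
endloop
endfacet
facet normal 0.462 0.761 -0.455
outer loop
vertex -2.136 -1.297 3.996
vertex -1.332 -2.537 2.739
vertex -3.202 -1.147 3.166
endloop
endfacet
facet normal -0.785 0.111 -0.610
outer loop
vertex -2.399 -2.387 1.908
vertex -3.064 -3.483 2.564
vertex -3.202 -1.147 3.166
endloop
endfacet
facet normal 0.462 0.761 -0.455
outer loop
vertex -3.202 -1.147 3.166
vertex -1.332 -2.537 2.739
vertex -2.399 -2.387 1.908
endloop
endfacet
facet normal 0.414 -0.639 -0.648
outer loop
vertex -2.399 -2.387 1.908
vertex -1.998 -3.633 3.394
vertex -3.064 -3.483 2.564
endloop
endfacet
facet normal 0.415 -0.639 -0.648
outer loop
vertex -1.332 -2.537 2.739
vertex -1.998 -3.633 3.394
vertex -2.399 -2.387 1.908
endloop
endfacet

endsolid


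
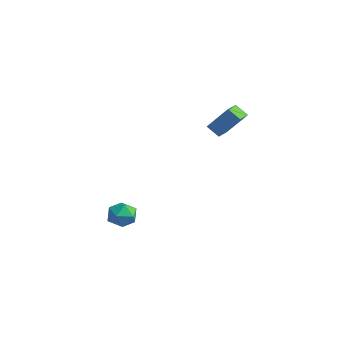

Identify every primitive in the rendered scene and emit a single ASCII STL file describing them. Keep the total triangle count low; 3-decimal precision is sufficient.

solid 
facet normal -0.029 0.587 0.809
outer loop
vertex -2.501 -0.217 -2.875
vertex -3.288 -0.554 -2.658
vertex -2.548 -0.931 -2.358
endloop
endfacet
facet normal 0.644 0.420 0.639
outer loop
vertex -2.501 -0.217 -2.875
vertex -2.548 -0.931 -2.358
vertex -1.941 -0.889 -2.998
endloop
endfacet
facet normal 0.765 0.643 -0.029
outer loop
vertex -2.501 -0.217 -2.875
vertex -1.941 -0.889 -2.998
vertex -2.306 -0.486 -3.694
endloop
endfacet
facet normal 0.167 0.948 -0.271
outer loop
vertex -2.501 -0.217 -2.875
vertex -2.306 -0.486 -3.694
vertex -3.138 -0.279 -3.484
endloop
endfacet
facet normal -0.324 0.914 0.245
outer loop
vertex -2.501 -0.217 -2.875
vertex -3.138 -0.279 -3.484
vertex -3.288 -0.554 -2.658
endloop
endfacet
facet normal 0.704 -0.290 0.648
outer loop
vertex -1.941 -0.889 -2.998
vertex -2.548 -0.931 -2.358
vertex -2.382 -1.641 -2.856
endloop
endfacet
facet normal -0.384 -0.020 0.923
outer loop
vertex -2.548 -0.931 -2.358
vertex -3.288 -0.554 -2.658
vertex -3.214 -1.434 -2.646
endloop
endfacet
facet normal -0.862 0.508 0.013
outer loop
vertex -3.288 -0.554 -2.658
vertex -3.138 -0.279 -3.484
vertex -3.579 -1.031 -3.342
endloop
endfacet
facet normal -0.068 0.562 -0.824
outer loop
vertex -3.138 -0.279 -3.484
vertex -2.306 -0.486 -3.694
vertex -2.972 -0.989 -3.982
endloop
endfacet
facet normal 0.899 0.070 -0.431
outer loop
vertex -2.306 -0.486 -3.694
vertex -1.941 -0.889 -2.998
vertex -2.232 -1.366 -3.682
endloop
endfacet
facet normal -0.167 -0.948 0.271
outer loop
vertex -3.019 -1.703 -3.465
vertex -2.382 -1.641 -2.856
vertex -3.214 -1.434 -2.646
endloop
endfacet
facet normal -0.765 -0.643 0.029
outer loop
vertex -3.019 -1.703 -3.465
vertex -3.214 -1.434 -2.646
vertex -3.579 -1.031 -3.342
endloop
endfacet
facet normal -0.644 -0.420 -0.639
outer loop
vertex -3.019 -1.703 -3.465
vertex -3.579 -1.031 -3.342
vertex -2.972 -0.989 -3.982
endloop
endfacet
facet normal 0.029 -0.587 -0.809
outer loop
vertex -3.019 -1.703 -3.465
vertex -2.972 -0.989 -3.982
vertex -2.232 -1.366 -3.682
endloop
endfacet
facet normal 0.324 -0.914 -0.245
outer loop
vertex -3.019 -1.703 -3.465
vertex -2.232 -1.366 -3.682
vertex -2.382 -1.641 -2.856
endloop
endfacet
facet normal 0.068 -0.562 0.824
outer loop
vertex -3.214 -1.434 -2.646
vertex -2.382 -1.641 -2.856
vertex -2.548 -0.931 -2.358
endloop
endfacet
facet normal -0.899 -0.070 0.431
outer loop
vertex -3.579 -1.031 -3.342
vertex -3.214 -1.434 -2.646
vertex -3.288 -0.554 -2.658
endloop
endfacet
facet normal -0.704 0.290 -0.648
outer loop
vertex -2.972 -0.989 -3.982
vertex -3.579 -1.031 -3.342
vertex -3.138 -0.279 -3.484
endloop
endfacet
facet normal 0.384 0.020 -0.923
outer loop
vertex -2.232 -1.366 -3.682
vertex -2.972 -0.989 -3.982
vertex -2.306 -0.486 -3.694
endloop
endfacet
facet normal 0.862 -0.508 -0.013
outer loop
vertex -2.382 -1.641 -2.856
vertex -2.232 -1.366 -3.682
vertex -1.941 -0.889 -2.998
endloop
endfacet
facet normal -0.757 -0.246 0.605
outer loop
vertex 0.807 3.029 4.518
vertex 0.413 3.928 4.39
vertex -0.099 2.436 3.143
endloop
endfacet
facet normal 0.398 -0.908 0.129
outer loop
vertex 0.567 2.652 2.61
vertex 0.807 3.029 4.518
vertex -0.099 2.436 3.143
endloop
endfacet
facet normal -0.757 -0.246 0.605
outer loop
vertex -0.099 2.436 3.143
vertex 0.413 3.928 4.39
vertex -0.493 3.335 3.015
endloop
endfacet
facet normal -0.518 -0.339 -0.785
outer loop
vertex -0.493 3.335 3.015
vertex 0.567 2.652 2.61
vertex -0.099 2.436 3.143
endloop
endfacet
facet normal 0.518 0.339 0.785
outer loop
vertex 0.807 3.029 4.518
vertex 1.079 4.144 3.857
vertex 0.413 3.928 4.39
endloop
endfacet
facet normal 0.398 -0.908 0.129
outer loop
vertex 1.473 3.245 3.985
vertex 0.807 3.029 4.518
vertex 0.567 2.652 2.61
endloop
endfacet
facet normal 0.518 0.339 0.785
outer loop
vertex 1.473 3.245 3.985
vertex 1.079 4.144 3.857
vertex 0.807 3.029 4.518
endloop
endfacet
facet normal -0.398 0.908 -0.129
outer loop
vertex 0.413 3.928 4.39
vertex 1.079 4.144 3.857
vertex -0.493 3.335 3.015
endloop
endfacet
facet normal -0.518 -0.339 -0.785
outer loop
vertex 0.173 3.551 2.482
vertex 0.567 2.652 2.61
vertex -0.493 3.335 3.015
endloop
endfacet
facet normal -0.398 0.908 -0.129
outer loop
vertex -0.493 3.335 3.015
vertex 1.079 4.144 3.857
vertex 0.173 3.551 2.482
endloop
endfacet
facet normal 0.757 0.246 -0.605
outer loop
vertex 0.173 3.551 2.482
vertex 1.473 3.245 3.985
vertex 0.567 2.652 2.61
endloop
endfacet
facet normal 0.757 0.246 -0.605
outer loop
vertex 1.079 4.144 3.857
vertex 1.473 3.245 3.985
vertex 0.173 3.551 2.482
endloop
endfacet

endsolid


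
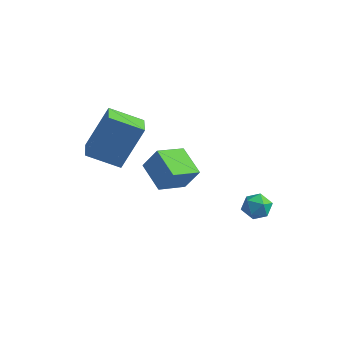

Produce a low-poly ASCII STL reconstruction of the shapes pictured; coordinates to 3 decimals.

solid 
facet normal -0.545 0.105 0.832
outer loop
vertex 0.358 0.963 -2.737
vertex 0.681 0.441 -2.46
vertex 0.92 1.065 -2.382
endloop
endfacet
facet normal -0.453 0.733 0.507
outer loop
vertex 0.358 0.963 -2.737
vertex 0.92 1.065 -2.382
vertex 0.819 1.4 -2.957
endloop
endfacet
facet normal -0.718 0.679 -0.155
outer loop
vertex 0.358 0.963 -2.737
vertex 0.819 1.4 -2.957
vertex 0.518 0.983 -3.391
endloop
endfacet
facet normal -0.971 0.018 -0.237
outer loop
vertex 0.358 0.963 -2.737
vertex 0.518 0.983 -3.391
vertex 0.432 0.39 -3.084
endloop
endfacet
facet normal -0.865 -0.337 0.373
outer loop
vertex 0.358 0.963 -2.737
vertex 0.432 0.39 -3.084
vertex 0.681 0.441 -2.46
endloop
endfacet
facet normal 0.246 0.856 0.455
outer loop
vertex 0.819 1.4 -2.957
vertex 0.92 1.065 -2.382
vertex 1.428 1.15 -2.816
endloop
endfacet
facet normal 0.101 -0.161 0.982
outer loop
vertex 0.92 1.065 -2.382
vertex 0.681 0.441 -2.46
vertex 1.342 0.557 -2.509
endloop
endfacet
facet normal -0.415 -0.878 0.238
outer loop
vertex 0.681 0.441 -2.46
vertex 0.432 0.39 -3.084
vertex 1.041 0.14 -2.943
endloop
endfacet
facet normal -0.589 -0.302 -0.749
outer loop
vertex 0.432 0.39 -3.084
vertex 0.518 0.983 -3.391
vertex 0.94 0.475 -3.518
endloop
endfacet
facet normal -0.180 0.769 -0.614
outer loop
vertex 0.518 0.983 -3.391
vertex 0.819 1.4 -2.957
vertex 1.179 1.099 -3.44
endloop
endfacet
facet normal 0.971 -0.018 0.237
outer loop
vertex 1.502 0.577 -3.163
vertex 1.428 1.15 -2.816
vertex 1.342 0.557 -2.509
endloop
endfacet
facet normal 0.718 -0.679 0.155
outer loop
vertex 1.502 0.577 -3.163
vertex 1.342 0.557 -2.509
vertex 1.041 0.14 -2.943
endloop
endfacet
facet normal 0.453 -0.733 -0.507
outer loop
vertex 1.502 0.577 -3.163
vertex 1.041 0.14 -2.943
vertex 0.94 0.475 -3.518
endloop
endfacet
facet normal 0.545 -0.105 -0.832
outer loop
vertex 1.502 0.577 -3.163
vertex 0.94 0.475 -3.518
vertex 1.179 1.099 -3.44
endloop
endfacet
facet normal 0.865 0.337 -0.373
outer loop
vertex 1.502 0.577 -3.163
vertex 1.179 1.099 -3.44
vertex 1.428 1.15 -2.816
endloop
endfacet
facet normal 0.589 0.302 0.749
outer loop
vertex 1.342 0.557 -2.509
vertex 1.428 1.15 -2.816
vertex 0.92 1.065 -2.382
endloop
endfacet
facet normal 0.180 -0.769 0.614
outer loop
vertex 1.041 0.14 -2.943
vertex 1.342 0.557 -2.509
vertex 0.681 0.441 -2.46
endloop
endfacet
facet normal -0.246 -0.856 -0.455
outer loop
vertex 0.94 0.475 -3.518
vertex 1.041 0.14 -2.943
vertex 0.432 0.39 -3.084
endloop
endfacet
facet normal -0.101 0.161 -0.982
outer loop
vertex 1.179 1.099 -3.44
vertex 0.94 0.475 -3.518
vertex 0.518 0.983 -3.391
endloop
endfacet
facet normal 0.415 0.878 -0.238
outer loop
vertex 1.428 1.15 -2.816
vertex 1.179 1.099 -3.44
vertex 0.819 1.4 -2.957
endloop
endfacet
facet normal -0.491 -0.141 -0.860
outer loop
vertex -3.847 0.019 -1.915
vertex -3.363 1.243 -2.392
vertex -2.696 -0.65 -2.462
endloop
endfacet
facet normal -0.346 -0.874 0.341
outer loop
vertex -2.117 -0.483 -1.448
vertex -3.847 0.019 -1.915
vertex -2.696 -0.65 -2.462
endloop
endfacet
facet normal -0.491 -0.141 -0.860
outer loop
vertex -2.696 -0.65 -2.462
vertex -3.363 1.243 -2.392
vertex -2.211 0.574 -2.94
endloop
endfacet
facet normal 0.800 -0.465 -0.380
outer loop
vertex -2.211 0.574 -2.94
vertex -2.117 -0.483 -1.448
vertex -2.696 -0.65 -2.462
endloop
endfacet
facet normal -0.800 0.464 0.380
outer loop
vertex -3.847 0.019 -1.915
vertex -2.784 1.41 -1.378
vertex -3.363 1.243 -2.392
endloop
endfacet
facet normal -0.346 -0.874 0.341
outer loop
vertex -3.269 0.186 -0.9
vertex -3.847 0.019 -1.915
vertex -2.117 -0.483 -1.448
endloop
endfacet
facet normal -0.800 0.465 0.379
outer loop
vertex -3.269 0.186 -0.9
vertex -2.784 1.41 -1.378
vertex -3.847 0.019 -1.915
endloop
endfacet
facet normal 0.345 0.874 -0.341
outer loop
vertex -3.363 1.243 -2.392
vertex -2.784 1.41 -1.378
vertex -2.211 0.574 -2.94
endloop
endfacet
facet normal 0.800 -0.464 -0.379
outer loop
vertex -1.633 0.741 -1.925
vertex -2.117 -0.483 -1.448
vertex -2.211 0.574 -2.94
endloop
endfacet
facet normal 0.346 0.874 -0.341
outer loop
vertex -2.211 0.574 -2.94
vertex -2.784 1.41 -1.378
vertex -1.633 0.741 -1.925
endloop
endfacet
facet normal 0.491 0.141 0.860
outer loop
vertex -1.633 0.741 -1.925
vertex -3.269 0.186 -0.9
vertex -2.117 -0.483 -1.448
endloop
endfacet
facet normal 0.491 0.141 0.860
outer loop
vertex -2.784 1.41 -1.378
vertex -3.269 0.186 -0.9
vertex -1.633 0.741 -1.925
endloop
endfacet
facet normal -0.535 0.813 -0.229
outer loop
vertex -4.417 -1.467 2.286
vertex -3.202 -0.851 1.636
vertex -4.953 -2.334 0.461
endloop
endfacet
facet normal -0.805 -0.408 0.430
outer loop
vertex -4.338 -3.269 0.724
vertex -4.417 -1.467 2.286
vertex -4.953 -2.334 0.461
endloop
endfacet
facet normal -0.535 0.813 -0.229
outer loop
vertex -4.953 -2.334 0.461
vertex -3.202 -0.851 1.636
vertex -3.738 -1.717 -0.189
endloop
endfacet
facet normal -0.257 -0.414 -0.873
outer loop
vertex -3.738 -1.717 -0.189
vertex -4.338 -3.269 0.724
vertex -4.953 -2.334 0.461
endloop
endfacet
facet normal 0.257 0.415 0.873
outer loop
vertex -4.417 -1.467 2.286
vertex -2.587 -1.786 1.899
vertex -3.202 -0.851 1.636
endloop
endfacet
facet normal -0.805 -0.408 0.430
outer loop
vertex -3.802 -2.403 2.549
vertex -4.417 -1.467 2.286
vertex -4.338 -3.269 0.724
endloop
endfacet
facet normal 0.257 0.414 0.873
outer loop
vertex -3.802 -2.403 2.549
vertex -2.587 -1.786 1.899
vertex -4.417 -1.467 2.286
endloop
endfacet
facet normal 0.805 0.408 -0.430
outer loop
vertex -3.202 -0.851 1.636
vertex -2.587 -1.786 1.899
vertex -3.738 -1.717 -0.189
endloop
endfacet
facet normal -0.257 -0.414 -0.873
outer loop
vertex -3.123 -2.653 0.074
vertex -4.338 -3.269 0.724
vertex -3.738 -1.717 -0.189
endloop
endfacet
facet normal 0.805 0.408 -0.430
outer loop
vertex -3.738 -1.717 -0.189
vertex -2.587 -1.786 1.899
vertex -3.123 -2.653 0.074
endloop
endfacet
facet normal 0.535 -0.813 0.229
outer loop
vertex -3.123 -2.653 0.074
vertex -3.802 -2.403 2.549
vertex -4.338 -3.269 0.724
endloop
endfacet
facet normal 0.535 -0.813 0.229
outer loop
vertex -2.587 -1.786 1.899
vertex -3.802 -2.403 2.549
vertex -3.123 -2.653 0.074
endloop
endfacet

endsolid


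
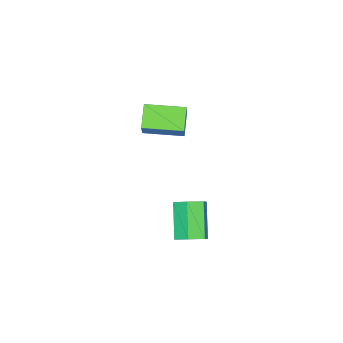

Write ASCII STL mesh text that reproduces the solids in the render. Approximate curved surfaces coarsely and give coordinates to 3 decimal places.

solid 
facet normal 0.602 0.484 -0.635
outer loop
vertex 2.587 3.975 -2.254
vertex 2.137 3.801 -2.814
vertex 2.031 4.428 -2.436
endloop
endfacet
facet normal 0.269 0.625 0.733
outer loop
vertex 2.587 3.975 -2.254
vertex 2.031 4.428 -2.436
vertex 1.514 3.113 -1.125
endloop
endfacet
facet normal 0.269 0.625 0.733
outer loop
vertex 1.514 3.113 -1.125
vertex 2.031 4.428 -2.436
vertex 0.958 3.566 -1.307
endloop
endfacet
facet normal -0.602 -0.484 0.634
outer loop
vertex 1.514 3.113 -1.125
vertex 0.958 3.566 -1.307
vertex 1.063 2.939 -1.686
endloop
endfacet
facet normal 0.603 0.484 -0.634
outer loop
vertex 2.031 4.428 -2.436
vertex 2.137 3.801 -2.814
vertex 1.581 4.254 -2.997
endloop
endfacet
facet normal -0.516 0.843 0.153
outer loop
vertex 2.031 4.428 -2.436
vertex 1.581 4.254 -2.997
vertex 0.958 3.566 -1.307
endloop
endfacet
facet normal -0.515 0.843 0.153
outer loop
vertex 0.958 3.566 -1.307
vertex 1.581 4.254 -2.997
vertex 0.508 3.393 -1.868
endloop
endfacet
facet normal -0.604 -0.484 0.633
outer loop
vertex 0.958 3.566 -1.307
vertex 0.508 3.393 -1.868
vertex 1.063 2.939 -1.686
endloop
endfacet
facet normal 0.603 0.484 -0.635
outer loop
vertex 1.581 4.254 -2.997
vertex 2.137 3.801 -2.814
vertex 1.686 3.627 -3.375
endloop
endfacet
facet normal -0.785 0.218 -0.580
outer loop
vertex 1.581 4.254 -2.997
vertex 1.686 3.627 -3.375
vertex 0.508 3.393 -1.868
endloop
endfacet
facet normal -0.785 0.218 -0.580
outer loop
vertex 0.508 3.393 -1.868
vertex 1.686 3.627 -3.375
vertex 0.613 2.765 -2.246
endloop
endfacet
facet normal -0.603 -0.483 0.635
outer loop
vertex 0.508 3.393 -1.868
vertex 0.613 2.765 -2.246
vertex 1.063 2.939 -1.686
endloop
endfacet
facet normal 0.602 0.484 -0.634
outer loop
vertex 1.686 3.627 -3.375
vertex 2.137 3.801 -2.814
vertex 2.242 3.174 -3.193
endloop
endfacet
facet normal -0.269 -0.625 -0.733
outer loop
vertex 1.686 3.627 -3.375
vertex 2.242 3.174 -3.193
vertex 0.613 2.765 -2.246
endloop
endfacet
facet normal -0.269 -0.625 -0.733
outer loop
vertex 0.613 2.765 -2.246
vertex 2.242 3.174 -3.193
vertex 1.169 2.312 -2.064
endloop
endfacet
facet normal -0.602 -0.484 0.635
outer loop
vertex 0.613 2.765 -2.246
vertex 1.169 2.312 -2.064
vertex 1.063 2.939 -1.686
endloop
endfacet
facet normal 0.604 0.484 -0.633
outer loop
vertex 2.242 3.174 -3.193
vertex 2.137 3.801 -2.814
vertex 2.692 3.347 -2.632
endloop
endfacet
facet normal 0.516 -0.843 -0.154
outer loop
vertex 2.242 3.174 -3.193
vertex 2.692 3.347 -2.632
vertex 1.169 2.312 -2.064
endloop
endfacet
facet normal 0.516 -0.843 -0.152
outer loop
vertex 1.169 2.312 -2.064
vertex 2.692 3.347 -2.632
vertex 1.619 2.486 -1.503
endloop
endfacet
facet normal -0.603 -0.484 0.634
outer loop
vertex 1.169 2.312 -2.064
vertex 1.619 2.486 -1.503
vertex 1.063 2.939 -1.686
endloop
endfacet
facet normal 0.603 0.483 -0.635
outer loop
vertex 2.692 3.347 -2.632
vertex 2.137 3.801 -2.814
vertex 2.587 3.975 -2.254
endloop
endfacet
facet normal 0.785 -0.218 0.580
outer loop
vertex 2.692 3.347 -2.632
vertex 2.587 3.975 -2.254
vertex 1.619 2.486 -1.503
endloop
endfacet
facet normal 0.785 -0.218 0.580
outer loop
vertex 1.619 2.486 -1.503
vertex 2.587 3.975 -2.254
vertex 1.514 3.113 -1.125
endloop
endfacet
facet normal -0.603 -0.484 0.635
outer loop
vertex 1.619 2.486 -1.503
vertex 1.514 3.113 -1.125
vertex 1.063 2.939 -1.686
endloop
endfacet
facet normal -0.448 -0.320 -0.835
outer loop
vertex -3.274 -2.806 -2.393
vertex -4.282 -1.209 -2.463
vertex -2.377 -2.27 -3.08
endloop
endfacet
facet normal 0.534 -0.845 0.037
outer loop
vertex -1.678 -1.771 -1.777
vertex -3.274 -2.806 -2.393
vertex -2.377 -2.27 -3.08
endloop
endfacet
facet normal -0.448 -0.319 -0.835
outer loop
vertex -2.377 -2.27 -3.08
vertex -4.282 -1.209 -2.463
vertex -3.385 -0.672 -3.149
endloop
endfacet
facet normal 0.717 0.429 -0.549
outer loop
vertex -3.385 -0.672 -3.149
vertex -1.678 -1.771 -1.777
vertex -2.377 -2.27 -3.08
endloop
endfacet
facet normal -0.717 -0.429 0.549
outer loop
vertex -3.274 -2.806 -2.393
vertex -3.583 -0.71 -1.16
vertex -4.282 -1.209 -2.463
endloop
endfacet
facet normal 0.534 -0.845 0.037
outer loop
vertex -2.575 -2.308 -1.091
vertex -3.274 -2.806 -2.393
vertex -1.678 -1.771 -1.777
endloop
endfacet
facet normal -0.717 -0.429 0.549
outer loop
vertex -2.575 -2.308 -1.091
vertex -3.583 -0.71 -1.16
vertex -3.274 -2.806 -2.393
endloop
endfacet
facet normal -0.534 0.845 -0.037
outer loop
vertex -4.282 -1.209 -2.463
vertex -3.583 -0.71 -1.16
vertex -3.385 -0.672 -3.149
endloop
endfacet
facet normal 0.717 0.429 -0.549
outer loop
vertex -2.686 -0.174 -1.847
vertex -1.678 -1.771 -1.777
vertex -3.385 -0.672 -3.149
endloop
endfacet
facet normal -0.533 0.845 -0.037
outer loop
vertex -3.385 -0.672 -3.149
vertex -3.583 -0.71 -1.16
vertex -2.686 -0.174 -1.847
endloop
endfacet
facet normal 0.448 0.319 0.835
outer loop
vertex -2.686 -0.174 -1.847
vertex -2.575 -2.308 -1.091
vertex -1.678 -1.771 -1.777
endloop
endfacet
facet normal 0.449 0.319 0.835
outer loop
vertex -3.583 -0.71 -1.16
vertex -2.575 -2.308 -1.091
vertex -2.686 -0.174 -1.847
endloop
endfacet

endsolid


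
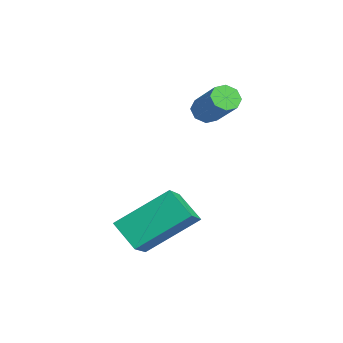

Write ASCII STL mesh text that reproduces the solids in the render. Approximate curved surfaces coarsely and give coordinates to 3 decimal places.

solid 
facet normal -0.658 0.445 -0.607
outer loop
vertex -1.327 -2.846 -2.008
vertex -0.433 -2.441 -2.68
vertex -1.422 -4.594 -3.186
endloop
endfacet
facet normal -0.752 -0.340 0.565
outer loop
vertex -0.527 -5.199 -2.36
vertex -1.327 -2.846 -2.008
vertex -1.422 -4.594 -3.186
endloop
endfacet
facet normal -0.658 0.445 -0.608
outer loop
vertex -1.422 -4.594 -3.186
vertex -0.433 -2.441 -2.68
vertex -0.527 -4.189 -3.858
endloop
endfacet
facet normal -0.045 -0.828 -0.558
outer loop
vertex -0.527 -4.189 -3.858
vertex -0.527 -5.199 -2.36
vertex -1.422 -4.594 -3.186
endloop
endfacet
facet normal 0.045 0.828 0.558
outer loop
vertex -1.327 -2.846 -2.008
vertex 0.462 -3.046 -1.854
vertex -0.433 -2.441 -2.68
endloop
endfacet
facet normal -0.752 -0.340 0.565
outer loop
vertex -0.433 -3.451 -1.182
vertex -1.327 -2.846 -2.008
vertex -0.527 -5.199 -2.36
endloop
endfacet
facet normal 0.045 0.828 0.559
outer loop
vertex -0.433 -3.451 -1.182
vertex 0.462 -3.046 -1.854
vertex -1.327 -2.846 -2.008
endloop
endfacet
facet normal 0.752 0.340 -0.565
outer loop
vertex -0.433 -2.441 -2.68
vertex 0.462 -3.046 -1.854
vertex -0.527 -4.189 -3.858
endloop
endfacet
facet normal -0.045 -0.828 -0.558
outer loop
vertex 0.367 -4.794 -3.032
vertex -0.527 -5.199 -2.36
vertex -0.527 -4.189 -3.858
endloop
endfacet
facet normal 0.752 0.340 -0.565
outer loop
vertex -0.527 -4.189 -3.858
vertex 0.462 -3.046 -1.854
vertex 0.367 -4.794 -3.032
endloop
endfacet
facet normal 0.658 -0.445 0.607
outer loop
vertex 0.367 -4.794 -3.032
vertex -0.433 -3.451 -1.182
vertex -0.527 -5.199 -2.36
endloop
endfacet
facet normal 0.658 -0.445 0.608
outer loop
vertex 0.462 -3.046 -1.854
vertex -0.433 -3.451 -1.182
vertex 0.367 -4.794 -3.032
endloop
endfacet
facet normal -0.707 -0.158 -0.689
outer loop
vertex -4.068 -0.682 -0.543
vertex -4.357 -0.962 -0.182
vertex -4.33 -0.443 -0.329
endloop
endfacet
facet normal 0.316 0.801 -0.508
outer loop
vertex -4.068 -0.682 -0.543
vertex -4.33 -0.443 -0.329
vertex -2.895 -0.418 0.601
endloop
endfacet
facet normal 0.315 0.802 -0.508
outer loop
vertex -2.895 -0.418 0.601
vertex -4.33 -0.443 -0.329
vertex -3.156 -0.18 0.815
endloop
endfacet
facet normal 0.708 0.158 0.688
outer loop
vertex -2.895 -0.418 0.601
vertex -3.156 -0.18 0.815
vertex -3.183 -0.698 0.962
endloop
endfacet
facet normal -0.707 -0.158 -0.689
outer loop
vertex -4.33 -0.443 -0.329
vertex -4.357 -0.962 -0.182
vertex -4.607 -0.508 -0.03
endloop
endfacet
facet normal -0.223 0.975 0.005
outer loop
vertex -4.33 -0.443 -0.329
vertex -4.607 -0.508 -0.03
vertex -3.156 -0.18 0.815
endloop
endfacet
facet normal -0.223 0.975 0.005
outer loop
vertex -3.156 -0.18 0.815
vertex -4.607 -0.508 -0.03
vertex -3.433 -0.245 1.114
endloop
endfacet
facet normal 0.707 0.159 0.689
outer loop
vertex -3.156 -0.18 0.815
vertex -3.433 -0.245 1.114
vertex -3.183 -0.698 0.962
endloop
endfacet
facet normal -0.706 -0.158 -0.690
outer loop
vertex -4.607 -0.508 -0.03
vertex -4.357 -0.962 -0.182
vertex -4.738 -0.839 0.18
endloop
endfacet
facet normal -0.632 0.578 0.516
outer loop
vertex -4.607 -0.508 -0.03
vertex -4.738 -0.839 0.18
vertex -3.433 -0.245 1.114
endloop
endfacet
facet normal -0.632 0.579 0.515
outer loop
vertex -3.433 -0.245 1.114
vertex -4.738 -0.839 0.18
vertex -3.564 -0.575 1.324
endloop
endfacet
facet normal 0.707 0.158 0.690
outer loop
vertex -3.433 -0.245 1.114
vertex -3.564 -0.575 1.324
vertex -3.183 -0.698 0.962
endloop
endfacet
facet normal -0.707 -0.161 -0.689
outer loop
vertex -4.738 -0.839 0.18
vertex -4.357 -0.962 -0.182
vertex -4.645 -1.242 0.179
endloop
endfacet
facet normal -0.671 -0.157 0.725
outer loop
vertex -4.738 -0.839 0.18
vertex -4.645 -1.242 0.179
vertex -3.564 -0.575 1.324
endloop
endfacet
facet normal -0.672 -0.155 0.724
outer loop
vertex -3.564 -0.575 1.324
vertex -4.645 -1.242 0.179
vertex -3.472 -0.978 1.323
endloop
endfacet
facet normal 0.707 0.160 0.689
outer loop
vertex -3.564 -0.575 1.324
vertex -3.472 -0.978 1.323
vertex -3.183 -0.698 0.962
endloop
endfacet
facet normal -0.708 -0.158 -0.688
outer loop
vertex -4.645 -1.242 0.179
vertex -4.357 -0.962 -0.182
vertex -4.384 -1.48 -0.035
endloop
endfacet
facet normal -0.315 -0.802 0.508
outer loop
vertex -4.645 -1.242 0.179
vertex -4.384 -1.48 -0.035
vertex -3.472 -0.978 1.323
endloop
endfacet
facet normal -0.316 -0.801 0.508
outer loop
vertex -3.472 -0.978 1.323
vertex -4.384 -1.48 -0.035
vertex -3.21 -1.217 1.109
endloop
endfacet
facet normal 0.707 0.158 0.689
outer loop
vertex -3.472 -0.978 1.323
vertex -3.21 -1.217 1.109
vertex -3.183 -0.698 0.962
endloop
endfacet
facet normal -0.707 -0.159 -0.689
outer loop
vertex -4.384 -1.48 -0.035
vertex -4.357 -0.962 -0.182
vertex -4.107 -1.415 -0.334
endloop
endfacet
facet normal 0.223 -0.975 -0.005
outer loop
vertex -4.384 -1.48 -0.035
vertex -4.107 -1.415 -0.334
vertex -3.21 -1.217 1.109
endloop
endfacet
facet normal 0.223 -0.975 -0.005
outer loop
vertex -3.21 -1.217 1.109
vertex -4.107 -1.415 -0.334
vertex -2.933 -1.152 0.81
endloop
endfacet
facet normal 0.707 0.158 0.689
outer loop
vertex -3.21 -1.217 1.109
vertex -2.933 -1.152 0.81
vertex -3.183 -0.698 0.962
endloop
endfacet
facet normal -0.707 -0.158 -0.690
outer loop
vertex -4.107 -1.415 -0.334
vertex -4.357 -0.962 -0.182
vertex -3.976 -1.085 -0.544
endloop
endfacet
facet normal 0.632 -0.579 -0.515
outer loop
vertex -4.107 -1.415 -0.334
vertex -3.976 -1.085 -0.544
vertex -2.933 -1.152 0.81
endloop
endfacet
facet normal 0.633 -0.578 -0.516
outer loop
vertex -2.933 -1.152 0.81
vertex -3.976 -1.085 -0.544
vertex -2.802 -0.821 0.6
endloop
endfacet
facet normal 0.706 0.158 0.690
outer loop
vertex -2.933 -1.152 0.81
vertex -2.802 -0.821 0.6
vertex -3.183 -0.698 0.962
endloop
endfacet
facet normal -0.707 -0.160 -0.689
outer loop
vertex -3.976 -1.085 -0.544
vertex -4.357 -0.962 -0.182
vertex -4.068 -0.682 -0.543
endloop
endfacet
facet normal 0.671 0.155 -0.725
outer loop
vertex -3.976 -1.085 -0.544
vertex -4.068 -0.682 -0.543
vertex -2.802 -0.821 0.6
endloop
endfacet
facet normal 0.671 0.157 -0.724
outer loop
vertex -2.802 -0.821 0.6
vertex -4.068 -0.682 -0.543
vertex -2.895 -0.418 0.601
endloop
endfacet
facet normal 0.707 0.161 0.689
outer loop
vertex -2.802 -0.821 0.6
vertex -2.895 -0.418 0.601
vertex -3.183 -0.698 0.962
endloop
endfacet

endsolid
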